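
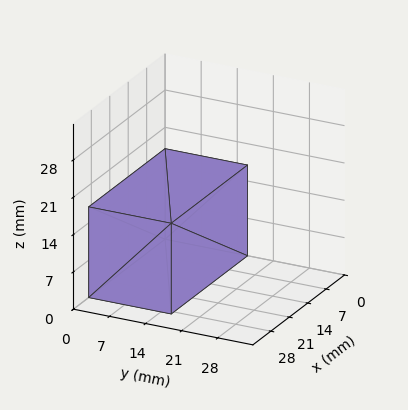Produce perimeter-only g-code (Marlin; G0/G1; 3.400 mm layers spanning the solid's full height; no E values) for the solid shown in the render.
Reading the render: the shape is a rectangular box, roughly 29 × 16 mm footprint and 17 mm tall (dimensions read to the nearest mm from the axis ticks). For the g-code, the solid's height is divided into equal slices at the stated Δz and each level perimeter traced with G1 moves after a G0 lift.

; perimeter-only toolpath
G21 ; units = mm
G90 ; absolute positioning
G28 ; home
; layer 1
G0 Z3.400
G0 X0.000 Y0.000
G1 X29.000 Y0.000
G1 X29.000 Y16.000
G1 X0.000 Y16.000
G1 X0.000 Y0.000
; layer 2
G0 Z6.800
G0 X0.000 Y0.000
G1 X29.000 Y0.000
G1 X29.000 Y16.000
G1 X0.000 Y16.000
G1 X0.000 Y0.000
; layer 3
G0 Z10.200
G0 X0.000 Y0.000
G1 X29.000 Y0.000
G1 X29.000 Y16.000
G1 X0.000 Y16.000
G1 X0.000 Y0.000
; layer 4
G0 Z13.600
G0 X0.000 Y0.000
G1 X29.000 Y0.000
G1 X29.000 Y16.000
G1 X0.000 Y16.000
G1 X0.000 Y0.000
; layer 5
G0 Z17.000
G0 X0.000 Y0.000
G1 X29.000 Y0.000
G1 X29.000 Y16.000
G1 X0.000 Y16.000
G1 X0.000 Y0.000
M2 ; end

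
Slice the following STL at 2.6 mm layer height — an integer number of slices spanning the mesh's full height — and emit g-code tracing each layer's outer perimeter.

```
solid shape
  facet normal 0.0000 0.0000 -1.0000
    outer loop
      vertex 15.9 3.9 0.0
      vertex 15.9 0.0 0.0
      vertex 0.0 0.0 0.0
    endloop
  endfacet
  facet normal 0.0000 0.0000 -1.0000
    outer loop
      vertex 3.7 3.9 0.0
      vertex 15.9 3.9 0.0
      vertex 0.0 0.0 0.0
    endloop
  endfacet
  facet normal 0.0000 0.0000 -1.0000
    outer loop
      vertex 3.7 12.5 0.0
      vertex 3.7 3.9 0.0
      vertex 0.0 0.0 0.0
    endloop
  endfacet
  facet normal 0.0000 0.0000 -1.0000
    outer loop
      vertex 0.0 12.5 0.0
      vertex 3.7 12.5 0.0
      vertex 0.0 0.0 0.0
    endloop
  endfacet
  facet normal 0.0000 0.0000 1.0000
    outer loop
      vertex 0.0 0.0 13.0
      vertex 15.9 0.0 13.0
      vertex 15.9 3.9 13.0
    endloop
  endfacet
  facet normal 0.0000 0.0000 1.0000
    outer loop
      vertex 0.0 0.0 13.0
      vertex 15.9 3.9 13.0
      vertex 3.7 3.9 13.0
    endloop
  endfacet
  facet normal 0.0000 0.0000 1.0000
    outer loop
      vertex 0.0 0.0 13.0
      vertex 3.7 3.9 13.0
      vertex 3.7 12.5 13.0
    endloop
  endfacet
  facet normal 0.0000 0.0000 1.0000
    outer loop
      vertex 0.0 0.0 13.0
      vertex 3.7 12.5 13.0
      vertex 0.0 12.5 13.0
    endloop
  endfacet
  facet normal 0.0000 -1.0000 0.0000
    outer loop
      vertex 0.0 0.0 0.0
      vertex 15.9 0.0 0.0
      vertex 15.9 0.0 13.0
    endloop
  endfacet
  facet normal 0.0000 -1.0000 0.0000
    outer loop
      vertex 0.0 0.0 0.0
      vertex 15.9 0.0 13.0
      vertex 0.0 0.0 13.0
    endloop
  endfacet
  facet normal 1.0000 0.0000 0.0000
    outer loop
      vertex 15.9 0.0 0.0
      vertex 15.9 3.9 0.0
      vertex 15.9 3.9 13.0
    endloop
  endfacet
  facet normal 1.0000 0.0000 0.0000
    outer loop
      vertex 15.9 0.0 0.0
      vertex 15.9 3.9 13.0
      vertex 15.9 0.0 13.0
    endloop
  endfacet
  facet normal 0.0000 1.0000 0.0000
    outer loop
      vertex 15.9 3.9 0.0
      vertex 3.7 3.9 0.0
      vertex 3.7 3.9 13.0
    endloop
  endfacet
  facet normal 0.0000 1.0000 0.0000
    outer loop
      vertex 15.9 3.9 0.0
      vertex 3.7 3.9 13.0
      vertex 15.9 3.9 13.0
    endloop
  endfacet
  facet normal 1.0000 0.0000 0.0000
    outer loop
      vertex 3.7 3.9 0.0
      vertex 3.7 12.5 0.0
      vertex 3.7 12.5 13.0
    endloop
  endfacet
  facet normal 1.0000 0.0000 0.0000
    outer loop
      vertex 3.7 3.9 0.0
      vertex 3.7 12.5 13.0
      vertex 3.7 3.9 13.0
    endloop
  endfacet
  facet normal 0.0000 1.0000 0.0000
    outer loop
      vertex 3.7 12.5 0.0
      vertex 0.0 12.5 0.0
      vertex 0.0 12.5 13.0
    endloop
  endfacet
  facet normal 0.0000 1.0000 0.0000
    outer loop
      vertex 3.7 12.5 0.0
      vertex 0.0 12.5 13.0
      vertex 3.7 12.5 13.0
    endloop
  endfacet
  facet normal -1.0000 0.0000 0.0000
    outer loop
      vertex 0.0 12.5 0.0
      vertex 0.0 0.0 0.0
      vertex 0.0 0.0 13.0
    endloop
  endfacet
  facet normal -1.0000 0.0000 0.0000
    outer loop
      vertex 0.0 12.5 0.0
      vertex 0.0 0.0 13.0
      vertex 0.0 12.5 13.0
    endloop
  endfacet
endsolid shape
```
; perimeter-only toolpath
G21 ; units = mm
G90 ; absolute positioning
G28 ; home
; layer 1
G0 Z2.6
G0 X0.0 Y0.0
G1 X15.9 Y0.0
G1 X15.9 Y3.9
G1 X3.7 Y3.9
G1 X3.7 Y12.5
G1 X0.0 Y12.5
G1 X0.0 Y0.0
; layer 2
G0 Z5.2
G0 X0.0 Y0.0
G1 X15.9 Y0.0
G1 X15.9 Y3.9
G1 X3.7 Y3.9
G1 X3.7 Y12.5
G1 X0.0 Y12.5
G1 X0.0 Y0.0
; layer 3
G0 Z7.8
G0 X0.0 Y0.0
G1 X15.9 Y0.0
G1 X15.9 Y3.9
G1 X3.7 Y3.9
G1 X3.7 Y12.5
G1 X0.0 Y12.5
G1 X0.0 Y0.0
; layer 4
G0 Z10.4
G0 X0.0 Y0.0
G1 X15.9 Y0.0
G1 X15.9 Y3.9
G1 X3.7 Y3.9
G1 X3.7 Y12.5
G1 X0.0 Y12.5
G1 X0.0 Y0.0
; layer 5
G0 Z13.0
G0 X0.0 Y0.0
G1 X15.9 Y0.0
G1 X15.9 Y3.9
G1 X3.7 Y3.9
G1 X3.7 Y12.5
G1 X0.0 Y12.5
G1 X0.0 Y0.0
M2 ; end

The solid is an L-shaped prism: outer 15.9 × 12.5 mm, arm thicknesses ≈ 3.9 mm (horizontal) and 3.7 mm (vertical), extruded 13 mm in z. Slicing at Δz = 2.6 mm — 5 equal slices spanning the solid's height, so layer i sits at z = i·h/5 — gives 5 non-empty perimeters. Each is a 6-segment closed polygon; G0 lifts to the layer z and rapids to the start vertex, then G1 traces the edges.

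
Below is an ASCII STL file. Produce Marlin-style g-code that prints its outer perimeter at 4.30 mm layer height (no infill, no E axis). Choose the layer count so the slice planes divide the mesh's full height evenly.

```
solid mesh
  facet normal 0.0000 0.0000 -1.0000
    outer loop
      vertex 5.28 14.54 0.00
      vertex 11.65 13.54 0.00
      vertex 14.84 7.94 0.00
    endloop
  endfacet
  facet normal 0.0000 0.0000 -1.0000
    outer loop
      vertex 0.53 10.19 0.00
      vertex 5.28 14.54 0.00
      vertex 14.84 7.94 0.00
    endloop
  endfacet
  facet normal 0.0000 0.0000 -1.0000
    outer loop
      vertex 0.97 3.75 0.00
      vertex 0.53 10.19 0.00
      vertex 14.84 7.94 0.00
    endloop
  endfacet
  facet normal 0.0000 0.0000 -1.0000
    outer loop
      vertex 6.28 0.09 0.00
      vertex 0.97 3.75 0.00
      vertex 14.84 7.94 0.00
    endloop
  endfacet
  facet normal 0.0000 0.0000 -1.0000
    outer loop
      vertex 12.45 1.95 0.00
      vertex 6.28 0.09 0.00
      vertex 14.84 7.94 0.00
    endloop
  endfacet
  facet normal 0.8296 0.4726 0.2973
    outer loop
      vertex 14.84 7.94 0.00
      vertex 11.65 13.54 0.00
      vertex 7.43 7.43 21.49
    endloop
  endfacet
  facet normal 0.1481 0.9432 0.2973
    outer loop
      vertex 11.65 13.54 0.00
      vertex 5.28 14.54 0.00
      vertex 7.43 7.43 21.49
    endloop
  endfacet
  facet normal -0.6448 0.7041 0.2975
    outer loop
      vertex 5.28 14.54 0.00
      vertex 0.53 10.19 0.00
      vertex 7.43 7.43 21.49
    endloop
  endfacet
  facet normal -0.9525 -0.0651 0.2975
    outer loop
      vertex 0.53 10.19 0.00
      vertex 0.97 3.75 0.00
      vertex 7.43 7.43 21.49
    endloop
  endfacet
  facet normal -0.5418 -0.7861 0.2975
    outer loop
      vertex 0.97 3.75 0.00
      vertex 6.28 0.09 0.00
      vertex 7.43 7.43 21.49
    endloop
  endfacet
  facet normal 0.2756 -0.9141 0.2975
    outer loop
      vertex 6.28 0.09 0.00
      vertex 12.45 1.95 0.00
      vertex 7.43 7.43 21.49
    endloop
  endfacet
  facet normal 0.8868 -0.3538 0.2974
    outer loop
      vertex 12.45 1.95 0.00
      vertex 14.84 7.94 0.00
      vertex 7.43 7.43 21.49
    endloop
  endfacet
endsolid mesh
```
; perimeter-only toolpath
G21 ; units = mm
G90 ; absolute positioning
G28 ; home
; layer 1
G0 Z4.30
G0 X13.36 Y7.84
G1 X10.81 Y12.32
G1 X5.71 Y13.12
G1 X1.91 Y9.64
G1 X2.26 Y4.49
G1 X6.51 Y1.56
G1 X11.45 Y3.05
G1 X13.36 Y7.84
; layer 2
G0 Z8.60
G0 X11.88 Y7.74
G1 X9.96 Y11.10
G1 X6.14 Y11.70
G1 X3.29 Y9.09
G1 X3.55 Y5.22
G1 X6.74 Y3.03
G1 X10.44 Y4.14
G1 X11.88 Y7.74
; layer 3
G0 Z12.89
G0 X10.39 Y7.63
G1 X9.12 Y9.87
G1 X6.57 Y10.27
G1 X4.67 Y8.53
G1 X4.85 Y5.96
G1 X6.97 Y4.49
G1 X9.44 Y5.24
G1 X10.39 Y7.63
; layer 4
G0 Z17.19
G0 X8.91 Y7.53
G1 X8.27 Y8.65
G1 X7.00 Y8.85
G1 X6.05 Y7.98
G1 X6.14 Y6.69
G1 X7.20 Y5.96
G1 X8.43 Y6.33
G1 X8.91 Y7.53
M2 ; end

The solid is a regular 7-sided pyramid, base circumscribed radius ≈ 7.43 mm, apex at z ≈ 21.5 mm. Slicing at Δz = 4.30 mm — 5 equal slices spanning the solid's height, so layer i sits at z = i·h/5 — gives 4 non-empty perimeters. Each is a 7-segment closed polygon; G0 lifts to the layer z and rapids to the start vertex, then G1 traces the edges. The cross-section shrinks linearly with z (the slice at the apex is degenerate and omitted).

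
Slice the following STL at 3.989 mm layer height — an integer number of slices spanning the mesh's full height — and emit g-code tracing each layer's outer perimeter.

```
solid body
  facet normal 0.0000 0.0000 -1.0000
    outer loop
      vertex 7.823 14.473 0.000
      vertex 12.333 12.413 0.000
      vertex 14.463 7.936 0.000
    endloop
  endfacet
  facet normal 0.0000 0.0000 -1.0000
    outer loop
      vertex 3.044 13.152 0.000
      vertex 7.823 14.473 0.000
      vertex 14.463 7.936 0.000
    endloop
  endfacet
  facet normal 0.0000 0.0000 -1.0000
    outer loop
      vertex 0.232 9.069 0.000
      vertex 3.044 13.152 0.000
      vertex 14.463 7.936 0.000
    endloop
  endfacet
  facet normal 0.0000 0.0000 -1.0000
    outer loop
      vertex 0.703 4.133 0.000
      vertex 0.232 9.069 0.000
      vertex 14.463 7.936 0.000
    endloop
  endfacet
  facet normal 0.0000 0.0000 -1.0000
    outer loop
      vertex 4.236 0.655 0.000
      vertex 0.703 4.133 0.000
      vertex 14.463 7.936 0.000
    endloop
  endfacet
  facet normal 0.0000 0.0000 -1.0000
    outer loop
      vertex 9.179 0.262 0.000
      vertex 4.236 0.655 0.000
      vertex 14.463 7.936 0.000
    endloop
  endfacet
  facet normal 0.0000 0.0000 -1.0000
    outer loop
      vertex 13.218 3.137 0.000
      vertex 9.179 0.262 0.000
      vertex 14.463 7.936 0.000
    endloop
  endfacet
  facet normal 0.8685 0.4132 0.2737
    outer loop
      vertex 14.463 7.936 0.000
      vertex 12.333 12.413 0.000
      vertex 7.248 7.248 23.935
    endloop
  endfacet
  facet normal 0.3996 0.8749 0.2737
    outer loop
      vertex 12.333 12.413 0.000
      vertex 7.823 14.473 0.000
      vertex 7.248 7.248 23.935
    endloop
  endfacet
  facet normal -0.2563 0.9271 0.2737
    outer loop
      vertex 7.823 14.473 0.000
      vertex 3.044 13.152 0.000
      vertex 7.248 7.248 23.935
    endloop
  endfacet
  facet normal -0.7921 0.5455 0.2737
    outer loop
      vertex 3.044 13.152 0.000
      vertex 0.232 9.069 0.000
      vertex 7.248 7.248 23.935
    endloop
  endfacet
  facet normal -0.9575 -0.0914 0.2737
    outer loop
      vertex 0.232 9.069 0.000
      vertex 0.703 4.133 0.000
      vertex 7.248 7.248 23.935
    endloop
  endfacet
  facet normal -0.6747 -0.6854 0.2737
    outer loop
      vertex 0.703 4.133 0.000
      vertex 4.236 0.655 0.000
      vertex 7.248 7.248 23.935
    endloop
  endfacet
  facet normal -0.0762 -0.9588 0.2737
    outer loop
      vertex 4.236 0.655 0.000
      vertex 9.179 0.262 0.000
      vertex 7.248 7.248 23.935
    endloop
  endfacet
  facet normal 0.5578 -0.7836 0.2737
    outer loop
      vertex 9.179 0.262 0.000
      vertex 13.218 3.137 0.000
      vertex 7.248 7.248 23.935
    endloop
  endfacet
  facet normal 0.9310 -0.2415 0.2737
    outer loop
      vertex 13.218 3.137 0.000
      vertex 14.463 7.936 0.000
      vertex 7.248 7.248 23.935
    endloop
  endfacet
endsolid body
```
; perimeter-only toolpath
G21 ; units = mm
G90 ; absolute positioning
G28 ; home
; layer 1
G0 Z3.989
G0 X13.261 Y7.821
G1 X11.486 Y11.552
G1 X7.727 Y13.269
G1 X3.745 Y12.168
G1 X1.401 Y8.766
G1 X1.794 Y4.652
G1 X4.738 Y1.754
G1 X8.857 Y1.426
G1 X12.223 Y3.822
G1 X13.261 Y7.821
; layer 2
G0 Z7.978
G0 X12.058 Y7.707
G1 X10.638 Y10.691
G1 X7.631 Y12.065
G1 X4.445 Y11.184
G1 X2.571 Y8.462
G1 X2.885 Y5.171
G1 X5.240 Y2.853
G1 X8.535 Y2.591
G1 X11.228 Y4.507
G1 X12.058 Y7.707
; layer 3
G0 Z11.967
G0 X10.855 Y7.592
G1 X9.790 Y9.831
G1 X7.536 Y10.861
G1 X5.146 Y10.200
G1 X3.740 Y8.159
G1 X3.976 Y5.691
G1 X5.742 Y3.952
G1 X8.213 Y3.755
G1 X10.233 Y5.192
G1 X10.855 Y7.592
; layer 4
G0 Z15.957
G0 X9.653 Y7.477
G1 X8.943 Y8.970
G1 X7.440 Y9.656
G1 X5.847 Y9.216
G1 X4.909 Y7.855
G1 X5.066 Y6.210
G1 X6.244 Y5.050
G1 X7.892 Y4.919
G1 X9.238 Y5.878
G1 X9.653 Y7.477
; layer 5
G0 Z19.946
G0 X8.450 Y7.363
G1 X8.095 Y8.109
G1 X7.344 Y8.452
G1 X6.547 Y8.232
G1 X6.079 Y7.551
G1 X6.157 Y6.729
G1 X6.746 Y6.149
G1 X7.570 Y6.084
G1 X8.243 Y6.563
G1 X8.450 Y7.363
M2 ; end

The solid is a regular 9-sided pyramid, base circumscribed radius ≈ 7.25 mm, apex at z ≈ 23.9 mm. Slicing at Δz = 3.989 mm — 6 equal slices spanning the solid's height, so layer i sits at z = i·h/6 — gives 5 non-empty perimeters. Each is a 9-segment closed polygon; G0 lifts to the layer z and rapids to the start vertex, then G1 traces the edges. The cross-section shrinks linearly with z (the slice at the apex is degenerate and omitted).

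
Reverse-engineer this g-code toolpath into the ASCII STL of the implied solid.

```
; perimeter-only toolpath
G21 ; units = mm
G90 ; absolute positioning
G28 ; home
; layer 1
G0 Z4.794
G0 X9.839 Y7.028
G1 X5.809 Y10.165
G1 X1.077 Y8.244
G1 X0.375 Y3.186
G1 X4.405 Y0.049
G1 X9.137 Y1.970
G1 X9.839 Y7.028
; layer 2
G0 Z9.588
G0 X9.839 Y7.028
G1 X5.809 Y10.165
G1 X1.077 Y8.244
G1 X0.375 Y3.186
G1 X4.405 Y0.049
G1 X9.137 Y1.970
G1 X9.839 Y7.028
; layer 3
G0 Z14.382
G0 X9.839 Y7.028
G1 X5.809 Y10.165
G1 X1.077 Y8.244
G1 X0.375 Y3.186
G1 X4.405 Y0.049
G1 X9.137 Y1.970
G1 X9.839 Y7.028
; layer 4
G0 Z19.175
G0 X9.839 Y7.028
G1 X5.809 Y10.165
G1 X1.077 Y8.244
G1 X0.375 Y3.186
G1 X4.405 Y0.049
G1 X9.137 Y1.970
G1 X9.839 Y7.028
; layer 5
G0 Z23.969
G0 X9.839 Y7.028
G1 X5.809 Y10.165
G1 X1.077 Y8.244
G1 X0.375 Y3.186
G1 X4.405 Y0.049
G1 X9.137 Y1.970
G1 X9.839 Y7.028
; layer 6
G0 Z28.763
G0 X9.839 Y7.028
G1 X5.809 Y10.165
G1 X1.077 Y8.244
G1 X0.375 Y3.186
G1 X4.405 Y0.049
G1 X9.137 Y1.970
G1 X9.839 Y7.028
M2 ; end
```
solid part
  facet normal 0.0000 0.0000 -1.0000
    outer loop
      vertex 1.077 8.244 0.000
      vertex 5.809 10.165 0.000
      vertex 9.839 7.028 0.000
    endloop
  endfacet
  facet normal 0.0000 0.0000 -1.0000
    outer loop
      vertex 0.375 3.186 0.000
      vertex 1.077 8.244 0.000
      vertex 9.839 7.028 0.000
    endloop
  endfacet
  facet normal 0.0000 0.0000 -1.0000
    outer loop
      vertex 4.405 0.049 0.000
      vertex 0.375 3.186 0.000
      vertex 9.839 7.028 0.000
    endloop
  endfacet
  facet normal 0.0000 0.0000 -1.0000
    outer loop
      vertex 9.137 1.970 0.000
      vertex 4.405 0.049 0.000
      vertex 9.839 7.028 0.000
    endloop
  endfacet
  facet normal 0.0000 0.0000 1.0000
    outer loop
      vertex 9.839 7.028 28.763
      vertex 5.809 10.165 28.763
      vertex 1.077 8.244 28.763
    endloop
  endfacet
  facet normal 0.0000 0.0000 1.0000
    outer loop
      vertex 9.839 7.028 28.763
      vertex 1.077 8.244 28.763
      vertex 0.375 3.186 28.763
    endloop
  endfacet
  facet normal 0.0000 0.0000 1.0000
    outer loop
      vertex 9.839 7.028 28.763
      vertex 0.375 3.186 28.763
      vertex 4.405 0.049 28.763
    endloop
  endfacet
  facet normal 0.0000 0.0000 1.0000
    outer loop
      vertex 9.839 7.028 28.763
      vertex 4.405 0.049 28.763
      vertex 9.137 1.970 28.763
    endloop
  endfacet
  facet normal 0.6143 0.7891 0.0000
    outer loop
      vertex 9.839 7.028 0.000
      vertex 5.809 10.165 0.000
      vertex 5.809 10.165 28.763
    endloop
  endfacet
  facet normal 0.6143 0.7891 0.0000
    outer loop
      vertex 9.839 7.028 0.000
      vertex 5.809 10.165 28.763
      vertex 9.839 7.028 28.763
    endloop
  endfacet
  facet normal -0.3761 0.9266 0.0000
    outer loop
      vertex 5.809 10.165 0.000
      vertex 1.077 8.244 0.000
      vertex 1.077 8.244 28.763
    endloop
  endfacet
  facet normal -0.3761 0.9266 0.0000
    outer loop
      vertex 5.809 10.165 0.000
      vertex 1.077 8.244 28.763
      vertex 5.809 10.165 28.763
    endloop
  endfacet
  facet normal -0.9905 0.1375 0.0000
    outer loop
      vertex 1.077 8.244 0.000
      vertex 0.375 3.186 0.000
      vertex 0.375 3.186 28.763
    endloop
  endfacet
  facet normal -0.9905 0.1375 0.0000
    outer loop
      vertex 1.077 8.244 0.000
      vertex 0.375 3.186 28.763
      vertex 1.077 8.244 28.763
    endloop
  endfacet
  facet normal -0.6143 -0.7891 0.0000
    outer loop
      vertex 0.375 3.186 0.000
      vertex 4.405 0.049 0.000
      vertex 4.405 0.049 28.763
    endloop
  endfacet
  facet normal -0.6143 -0.7891 0.0000
    outer loop
      vertex 0.375 3.186 0.000
      vertex 4.405 0.049 28.763
      vertex 0.375 3.186 28.763
    endloop
  endfacet
  facet normal 0.3761 -0.9266 0.0000
    outer loop
      vertex 4.405 0.049 0.000
      vertex 9.137 1.970 0.000
      vertex 9.137 1.970 28.763
    endloop
  endfacet
  facet normal 0.3761 -0.9266 0.0000
    outer loop
      vertex 4.405 0.049 0.000
      vertex 9.137 1.970 28.763
      vertex 4.405 0.049 28.763
    endloop
  endfacet
  facet normal 0.9905 -0.1375 0.0000
    outer loop
      vertex 9.137 1.970 0.000
      vertex 9.839 7.028 0.000
      vertex 9.839 7.028 28.763
    endloop
  endfacet
  facet normal 0.9905 -0.1375 0.0000
    outer loop
      vertex 9.137 1.970 0.000
      vertex 9.839 7.028 28.763
      vertex 9.137 1.970 28.763
    endloop
  endfacet
endsolid part

The G0 Z moves step by Δz≈4.794 mm. Every layer's G1 loop is the same polygon, so the solid is a straight extrusion of it from z=0 to z≈28.8. Closing with flat bottom and top caps and triangulating gives 20 facets — a regular 6-sided prism (a cylinder approximated with 6 flat sides), circumscribed radius ≈ 5.11 mm, height ≈ 28.8 mm.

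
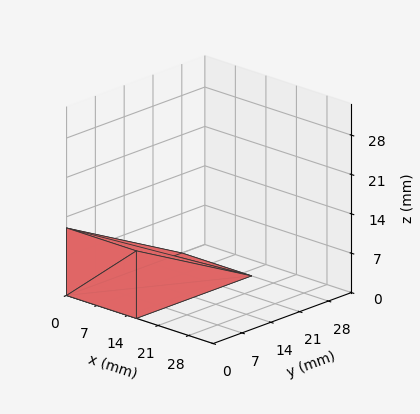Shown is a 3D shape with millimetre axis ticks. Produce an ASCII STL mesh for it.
Reading the render: the shape is a wedge (ramp): 16 × 28 mm base, rising to 12 mm along the y=0 edge and sloping linearly to z=0 at y=28 (dimensions read to the nearest mm from the axis ticks). For the STL, each face is triangulated and given an outward normal.

solid part
  facet normal 0.0000 0.0000 -1.0000
    outer loop
      vertex 16.0 28.0 0.0
      vertex 16.0 0.0 0.0
      vertex 0.0 0.0 0.0
    endloop
  endfacet
  facet normal 0.0000 0.0000 -1.0000
    outer loop
      vertex 0.0 28.0 0.0
      vertex 16.0 28.0 0.0
      vertex 0.0 0.0 0.0
    endloop
  endfacet
  facet normal 0.0000 -1.0000 0.0000
    outer loop
      vertex 0.0 0.0 0.0
      vertex 16.0 0.0 0.0
      vertex 16.0 0.0 12.0
    endloop
  endfacet
  facet normal 0.0000 -1.0000 0.0000
    outer loop
      vertex 0.0 0.0 0.0
      vertex 16.0 0.0 12.0
      vertex 0.0 0.0 12.0
    endloop
  endfacet
  facet normal 0.0000 0.3939 0.9191
    outer loop
      vertex 0.0 0.0 12.0
      vertex 16.0 0.0 12.0
      vertex 16.0 28.0 0.0
    endloop
  endfacet
  facet normal 0.0000 0.3939 0.9191
    outer loop
      vertex 0.0 0.0 12.0
      vertex 16.0 28.0 0.0
      vertex 0.0 28.0 0.0
    endloop
  endfacet
  facet normal -1.0000 0.0000 0.0000
    outer loop
      vertex 0.0 0.0 12.0
      vertex 0.0 28.0 0.0
      vertex 0.0 0.0 0.0
    endloop
  endfacet
  facet normal 1.0000 0.0000 0.0000
    outer loop
      vertex 16.0 0.0 0.0
      vertex 16.0 28.0 0.0
      vertex 16.0 0.0 12.0
    endloop
  endfacet
endsolid part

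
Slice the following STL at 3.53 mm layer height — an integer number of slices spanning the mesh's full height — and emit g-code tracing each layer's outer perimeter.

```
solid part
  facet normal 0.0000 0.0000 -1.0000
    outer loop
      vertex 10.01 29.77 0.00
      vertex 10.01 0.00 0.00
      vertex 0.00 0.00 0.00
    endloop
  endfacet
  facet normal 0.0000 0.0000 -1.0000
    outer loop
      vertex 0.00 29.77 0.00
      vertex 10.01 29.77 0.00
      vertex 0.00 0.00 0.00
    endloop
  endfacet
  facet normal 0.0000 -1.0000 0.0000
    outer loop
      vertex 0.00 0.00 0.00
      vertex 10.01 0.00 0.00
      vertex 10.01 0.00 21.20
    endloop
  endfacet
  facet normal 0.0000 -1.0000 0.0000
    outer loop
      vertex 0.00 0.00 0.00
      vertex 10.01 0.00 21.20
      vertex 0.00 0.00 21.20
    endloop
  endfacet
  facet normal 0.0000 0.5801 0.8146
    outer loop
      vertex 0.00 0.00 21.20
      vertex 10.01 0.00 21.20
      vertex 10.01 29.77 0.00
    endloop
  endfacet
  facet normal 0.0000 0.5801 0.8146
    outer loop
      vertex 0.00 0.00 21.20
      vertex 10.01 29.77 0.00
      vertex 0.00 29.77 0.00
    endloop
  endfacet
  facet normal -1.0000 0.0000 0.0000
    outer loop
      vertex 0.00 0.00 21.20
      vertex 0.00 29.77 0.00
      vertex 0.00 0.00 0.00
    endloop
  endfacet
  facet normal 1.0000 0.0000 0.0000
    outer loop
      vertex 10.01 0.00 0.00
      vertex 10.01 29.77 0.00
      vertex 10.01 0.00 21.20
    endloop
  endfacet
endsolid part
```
; perimeter-only toolpath
G21 ; units = mm
G90 ; absolute positioning
G28 ; home
; layer 1
G0 Z3.53
G0 X0.00 Y0.00
G1 X10.01 Y0.00
G1 X10.01 Y24.81
G1 X0.00 Y24.81
G1 X0.00 Y0.00
; layer 2
G0 Z7.07
G0 X0.00 Y0.00
G1 X10.01 Y0.00
G1 X10.01 Y19.85
G1 X0.00 Y19.85
G1 X0.00 Y0.00
; layer 3
G0 Z10.60
G0 X0.00 Y0.00
G1 X10.01 Y0.00
G1 X10.01 Y14.88
G1 X0.00 Y14.88
G1 X0.00 Y0.00
; layer 4
G0 Z14.13
G0 X0.00 Y0.00
G1 X10.01 Y0.00
G1 X10.01 Y9.92
G1 X0.00 Y9.92
G1 X0.00 Y0.00
; layer 5
G0 Z17.67
G0 X0.00 Y0.00
G1 X10.01 Y0.00
G1 X10.01 Y4.96
G1 X0.00 Y4.96
G1 X0.00 Y0.00
M2 ; end

The solid is a wedge (ramp): 10 × 29.8 mm base, rising to 21.2 mm along the y=0 edge and sloping linearly to z=0 at y=29.8. Slicing at Δz = 3.53 mm — 6 equal slices spanning the solid's height, so layer i sits at z = i·h/6 — gives 5 non-empty perimeters. Each is a 4-segment closed polygon; G0 lifts to the layer z and rapids to the start vertex, then G1 traces the edges. The cross-section shrinks linearly with z (the slice at the apex is degenerate and omitted).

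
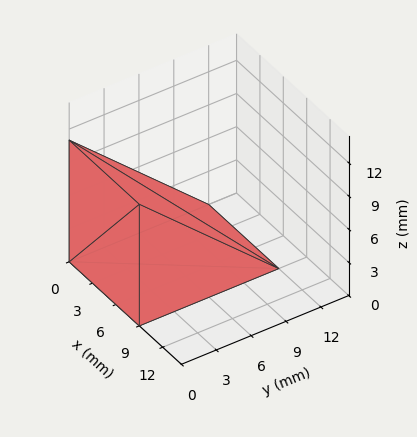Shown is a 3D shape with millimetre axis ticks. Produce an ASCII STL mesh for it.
Reading the render: the shape is a wedge (ramp): 9 × 12 mm base, rising to 11 mm along the y=0 edge and sloping linearly to z=0 at y=12 (dimensions read to the nearest mm from the axis ticks). For the STL, each face is triangulated and given an outward normal.

solid part
  facet normal 0.0000 0.0000 -1.0000
    outer loop
      vertex 9.000 12.000 0.000
      vertex 9.000 0.000 0.000
      vertex 0.000 0.000 0.000
    endloop
  endfacet
  facet normal 0.0000 0.0000 -1.0000
    outer loop
      vertex 0.000 12.000 0.000
      vertex 9.000 12.000 0.000
      vertex 0.000 0.000 0.000
    endloop
  endfacet
  facet normal 0.0000 -1.0000 0.0000
    outer loop
      vertex 0.000 0.000 0.000
      vertex 9.000 0.000 0.000
      vertex 9.000 0.000 11.000
    endloop
  endfacet
  facet normal 0.0000 -1.0000 0.0000
    outer loop
      vertex 0.000 0.000 0.000
      vertex 9.000 0.000 11.000
      vertex 0.000 0.000 11.000
    endloop
  endfacet
  facet normal 0.0000 0.6757 0.7372
    outer loop
      vertex 0.000 0.000 11.000
      vertex 9.000 0.000 11.000
      vertex 9.000 12.000 0.000
    endloop
  endfacet
  facet normal 0.0000 0.6757 0.7372
    outer loop
      vertex 0.000 0.000 11.000
      vertex 9.000 12.000 0.000
      vertex 0.000 12.000 0.000
    endloop
  endfacet
  facet normal -1.0000 0.0000 0.0000
    outer loop
      vertex 0.000 0.000 11.000
      vertex 0.000 12.000 0.000
      vertex 0.000 0.000 0.000
    endloop
  endfacet
  facet normal 1.0000 0.0000 0.0000
    outer loop
      vertex 9.000 0.000 0.000
      vertex 9.000 12.000 0.000
      vertex 9.000 0.000 11.000
    endloop
  endfacet
endsolid part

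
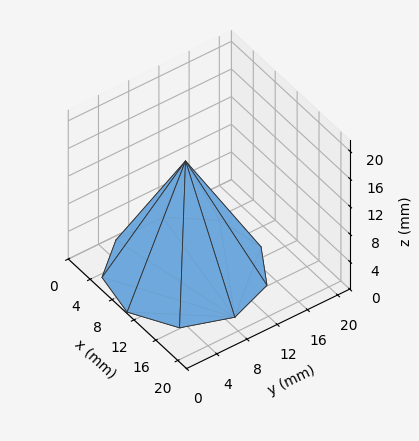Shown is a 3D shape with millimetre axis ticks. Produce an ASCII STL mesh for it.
Reading the render: the shape is a regular 9-sided pyramid, base circumscribed radius ≈ 9 mm, apex at z ≈ 16 mm (dimensions read to the nearest mm from the axis ticks). For the STL, each face is triangulated and given an outward normal.

solid part
  facet normal 0.0000 0.0000 -1.0000
    outer loop
      vertex 10.563 17.863 0.000
      vertex 15.894 14.785 0.000
      vertex 18.000 9.000 0.000
    endloop
  endfacet
  facet normal 0.0000 0.0000 -1.0000
    outer loop
      vertex 4.500 16.794 0.000
      vertex 10.563 17.863 0.000
      vertex 18.000 9.000 0.000
    endloop
  endfacet
  facet normal 0.0000 0.0000 -1.0000
    outer loop
      vertex 0.543 12.078 0.000
      vertex 4.500 16.794 0.000
      vertex 18.000 9.000 0.000
    endloop
  endfacet
  facet normal 0.0000 0.0000 -1.0000
    outer loop
      vertex 0.543 5.922 0.000
      vertex 0.543 12.078 0.000
      vertex 18.000 9.000 0.000
    endloop
  endfacet
  facet normal 0.0000 0.0000 -1.0000
    outer loop
      vertex 4.500 1.206 0.000
      vertex 0.543 5.922 0.000
      vertex 18.000 9.000 0.000
    endloop
  endfacet
  facet normal 0.0000 0.0000 -1.0000
    outer loop
      vertex 10.563 0.137 0.000
      vertex 4.500 1.206 0.000
      vertex 18.000 9.000 0.000
    endloop
  endfacet
  facet normal 0.0000 0.0000 -1.0000
    outer loop
      vertex 15.894 3.215 0.000
      vertex 10.563 0.137 0.000
      vertex 18.000 9.000 0.000
    endloop
  endfacet
  facet normal 0.8308 0.3024 0.4673
    outer loop
      vertex 18.000 9.000 0.000
      vertex 15.894 14.785 0.000
      vertex 9.000 9.000 16.000
    endloop
  endfacet
  facet normal 0.4421 0.7656 0.4673
    outer loop
      vertex 15.894 14.785 0.000
      vertex 10.563 17.863 0.000
      vertex 9.000 9.000 16.000
    endloop
  endfacet
  facet normal -0.1535 0.8707 0.4673
    outer loop
      vertex 10.563 17.863 0.000
      vertex 4.500 16.794 0.000
      vertex 9.000 9.000 16.000
    endloop
  endfacet
  facet normal -0.6773 0.5683 0.4673
    outer loop
      vertex 4.500 16.794 0.000
      vertex 0.543 12.078 0.000
      vertex 9.000 9.000 16.000
    endloop
  endfacet
  facet normal -0.8841 0.0000 0.4673
    outer loop
      vertex 0.543 12.078 0.000
      vertex 0.543 5.922 0.000
      vertex 9.000 9.000 16.000
    endloop
  endfacet
  facet normal -0.6773 -0.5683 0.4673
    outer loop
      vertex 0.543 5.922 0.000
      vertex 4.500 1.206 0.000
      vertex 9.000 9.000 16.000
    endloop
  endfacet
  facet normal -0.1535 -0.8707 0.4673
    outer loop
      vertex 4.500 1.206 0.000
      vertex 10.563 0.137 0.000
      vertex 9.000 9.000 16.000
    endloop
  endfacet
  facet normal 0.4421 -0.7656 0.4673
    outer loop
      vertex 10.563 0.137 0.000
      vertex 15.894 3.215 0.000
      vertex 9.000 9.000 16.000
    endloop
  endfacet
  facet normal 0.8308 -0.3024 0.4673
    outer loop
      vertex 15.894 3.215 0.000
      vertex 18.000 9.000 0.000
      vertex 9.000 9.000 16.000
    endloop
  endfacet
endsolid part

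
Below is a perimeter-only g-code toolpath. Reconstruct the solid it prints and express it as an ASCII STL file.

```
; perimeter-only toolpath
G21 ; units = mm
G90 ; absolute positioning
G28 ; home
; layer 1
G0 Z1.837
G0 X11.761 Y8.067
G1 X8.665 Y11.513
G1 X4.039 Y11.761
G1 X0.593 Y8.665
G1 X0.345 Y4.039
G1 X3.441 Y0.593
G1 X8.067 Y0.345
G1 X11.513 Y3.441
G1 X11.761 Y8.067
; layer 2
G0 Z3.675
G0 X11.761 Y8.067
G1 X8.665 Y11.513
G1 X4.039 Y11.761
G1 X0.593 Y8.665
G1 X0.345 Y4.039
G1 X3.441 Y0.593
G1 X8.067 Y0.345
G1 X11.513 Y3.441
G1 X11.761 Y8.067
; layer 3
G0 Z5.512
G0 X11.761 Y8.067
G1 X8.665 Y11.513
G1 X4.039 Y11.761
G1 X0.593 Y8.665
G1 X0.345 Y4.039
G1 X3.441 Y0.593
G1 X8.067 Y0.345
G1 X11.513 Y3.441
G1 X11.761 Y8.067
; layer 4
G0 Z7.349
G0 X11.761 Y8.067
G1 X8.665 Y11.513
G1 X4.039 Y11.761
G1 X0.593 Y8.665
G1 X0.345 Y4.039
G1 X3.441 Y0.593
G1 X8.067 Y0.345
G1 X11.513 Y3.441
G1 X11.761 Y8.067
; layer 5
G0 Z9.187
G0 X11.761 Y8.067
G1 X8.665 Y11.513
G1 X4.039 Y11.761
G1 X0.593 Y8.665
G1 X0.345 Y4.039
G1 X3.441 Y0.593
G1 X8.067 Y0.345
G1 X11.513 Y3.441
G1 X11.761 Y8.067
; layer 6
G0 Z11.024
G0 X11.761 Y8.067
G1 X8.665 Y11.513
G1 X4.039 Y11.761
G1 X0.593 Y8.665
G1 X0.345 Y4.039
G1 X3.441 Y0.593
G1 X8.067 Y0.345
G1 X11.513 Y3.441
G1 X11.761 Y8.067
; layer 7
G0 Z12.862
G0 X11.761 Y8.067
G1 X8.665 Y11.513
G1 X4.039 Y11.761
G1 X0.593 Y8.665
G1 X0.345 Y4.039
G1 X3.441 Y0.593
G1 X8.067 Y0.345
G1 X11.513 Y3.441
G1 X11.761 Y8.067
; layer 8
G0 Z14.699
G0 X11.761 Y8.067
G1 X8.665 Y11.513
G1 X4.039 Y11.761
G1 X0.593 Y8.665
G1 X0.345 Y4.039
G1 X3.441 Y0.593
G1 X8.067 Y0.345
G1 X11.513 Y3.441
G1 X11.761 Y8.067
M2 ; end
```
solid part
  facet normal 0.0000 0.0000 -1.0000
    outer loop
      vertex 4.039 11.761 0.000
      vertex 8.665 11.513 0.000
      vertex 11.761 8.067 0.000
    endloop
  endfacet
  facet normal 0.0000 0.0000 -1.0000
    outer loop
      vertex 0.593 8.665 0.000
      vertex 4.039 11.761 0.000
      vertex 11.761 8.067 0.000
    endloop
  endfacet
  facet normal 0.0000 0.0000 -1.0000
    outer loop
      vertex 0.345 4.039 0.000
      vertex 0.593 8.665 0.000
      vertex 11.761 8.067 0.000
    endloop
  endfacet
  facet normal 0.0000 0.0000 -1.0000
    outer loop
      vertex 3.441 0.593 0.000
      vertex 0.345 4.039 0.000
      vertex 11.761 8.067 0.000
    endloop
  endfacet
  facet normal 0.0000 0.0000 -1.0000
    outer loop
      vertex 8.067 0.345 0.000
      vertex 3.441 0.593 0.000
      vertex 11.761 8.067 0.000
    endloop
  endfacet
  facet normal 0.0000 0.0000 -1.0000
    outer loop
      vertex 11.513 3.441 0.000
      vertex 8.067 0.345 0.000
      vertex 11.761 8.067 0.000
    endloop
  endfacet
  facet normal 0.0000 0.0000 1.0000
    outer loop
      vertex 11.761 8.067 14.699
      vertex 8.665 11.513 14.699
      vertex 4.039 11.761 14.699
    endloop
  endfacet
  facet normal 0.0000 0.0000 1.0000
    outer loop
      vertex 11.761 8.067 14.699
      vertex 4.039 11.761 14.699
      vertex 0.593 8.665 14.699
    endloop
  endfacet
  facet normal 0.0000 0.0000 1.0000
    outer loop
      vertex 11.761 8.067 14.699
      vertex 0.593 8.665 14.699
      vertex 0.345 4.039 14.699
    endloop
  endfacet
  facet normal 0.0000 0.0000 1.0000
    outer loop
      vertex 11.761 8.067 14.699
      vertex 0.345 4.039 14.699
      vertex 3.441 0.593 14.699
    endloop
  endfacet
  facet normal 0.0000 0.0000 1.0000
    outer loop
      vertex 11.761 8.067 14.699
      vertex 3.441 0.593 14.699
      vertex 8.067 0.345 14.699
    endloop
  endfacet
  facet normal 0.0000 0.0000 1.0000
    outer loop
      vertex 11.761 8.067 14.699
      vertex 8.067 0.345 14.699
      vertex 11.513 3.441 14.699
    endloop
  endfacet
  facet normal 0.7439 0.6683 0.0000
    outer loop
      vertex 11.761 8.067 0.000
      vertex 8.665 11.513 0.000
      vertex 8.665 11.513 14.699
    endloop
  endfacet
  facet normal 0.7439 0.6683 0.0000
    outer loop
      vertex 11.761 8.067 0.000
      vertex 8.665 11.513 14.699
      vertex 11.761 8.067 14.699
    endloop
  endfacet
  facet normal 0.0535 0.9986 0.0000
    outer loop
      vertex 8.665 11.513 0.000
      vertex 4.039 11.761 0.000
      vertex 4.039 11.761 14.699
    endloop
  endfacet
  facet normal 0.0535 0.9986 0.0000
    outer loop
      vertex 8.665 11.513 0.000
      vertex 4.039 11.761 14.699
      vertex 8.665 11.513 14.699
    endloop
  endfacet
  facet normal -0.6683 0.7439 0.0000
    outer loop
      vertex 4.039 11.761 0.000
      vertex 0.593 8.665 0.000
      vertex 0.593 8.665 14.699
    endloop
  endfacet
  facet normal -0.6683 0.7439 0.0000
    outer loop
      vertex 4.039 11.761 0.000
      vertex 0.593 8.665 14.699
      vertex 4.039 11.761 14.699
    endloop
  endfacet
  facet normal -0.9986 0.0535 0.0000
    outer loop
      vertex 0.593 8.665 0.000
      vertex 0.345 4.039 0.000
      vertex 0.345 4.039 14.699
    endloop
  endfacet
  facet normal -0.9986 0.0535 0.0000
    outer loop
      vertex 0.593 8.665 0.000
      vertex 0.345 4.039 14.699
      vertex 0.593 8.665 14.699
    endloop
  endfacet
  facet normal -0.7439 -0.6683 0.0000
    outer loop
      vertex 0.345 4.039 0.000
      vertex 3.441 0.593 0.000
      vertex 3.441 0.593 14.699
    endloop
  endfacet
  facet normal -0.7439 -0.6683 0.0000
    outer loop
      vertex 0.345 4.039 0.000
      vertex 3.441 0.593 14.699
      vertex 0.345 4.039 14.699
    endloop
  endfacet
  facet normal -0.0535 -0.9986 0.0000
    outer loop
      vertex 3.441 0.593 0.000
      vertex 8.067 0.345 0.000
      vertex 8.067 0.345 14.699
    endloop
  endfacet
  facet normal -0.0535 -0.9986 0.0000
    outer loop
      vertex 3.441 0.593 0.000
      vertex 8.067 0.345 14.699
      vertex 3.441 0.593 14.699
    endloop
  endfacet
  facet normal 0.6683 -0.7439 0.0000
    outer loop
      vertex 8.067 0.345 0.000
      vertex 11.513 3.441 0.000
      vertex 11.513 3.441 14.699
    endloop
  endfacet
  facet normal 0.6683 -0.7439 0.0000
    outer loop
      vertex 8.067 0.345 0.000
      vertex 11.513 3.441 14.699
      vertex 8.067 0.345 14.699
    endloop
  endfacet
  facet normal 0.9986 -0.0535 0.0000
    outer loop
      vertex 11.513 3.441 0.000
      vertex 11.761 8.067 0.000
      vertex 11.761 8.067 14.699
    endloop
  endfacet
  facet normal 0.9986 -0.0535 0.0000
    outer loop
      vertex 11.513 3.441 0.000
      vertex 11.761 8.067 14.699
      vertex 11.513 3.441 14.699
    endloop
  endfacet
endsolid part

The G0 Z moves step by Δz≈1.837 mm. Every layer's G1 loop is the same polygon, so the solid is a straight extrusion of it from z=0 to z≈14.7. Closing with flat bottom and top caps and triangulating gives 28 facets — a regular 8-sided prism (a cylinder approximated with 8 flat sides), circumscribed radius ≈ 6.05 mm, height ≈ 14.7 mm.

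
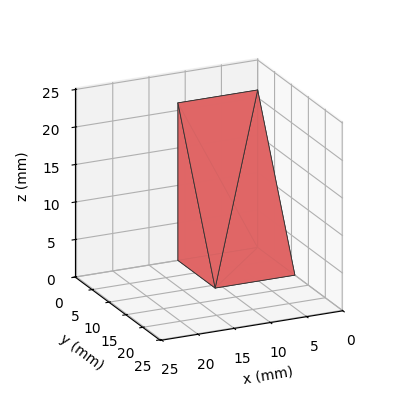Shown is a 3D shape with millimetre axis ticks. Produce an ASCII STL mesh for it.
Reading the render: the shape is a wedge (ramp): 11 × 11 mm base, rising to 21 mm along the y=0 edge and sloping linearly to z=0 at y=11 (dimensions read to the nearest mm from the axis ticks). For the STL, each face is triangulated and given an outward normal.

solid part
  facet normal 0.0000 0.0000 -1.0000
    outer loop
      vertex 11.000 11.000 0.000
      vertex 11.000 0.000 0.000
      vertex 0.000 0.000 0.000
    endloop
  endfacet
  facet normal 0.0000 0.0000 -1.0000
    outer loop
      vertex 0.000 11.000 0.000
      vertex 11.000 11.000 0.000
      vertex 0.000 0.000 0.000
    endloop
  endfacet
  facet normal 0.0000 -1.0000 0.0000
    outer loop
      vertex 0.000 0.000 0.000
      vertex 11.000 0.000 0.000
      vertex 11.000 0.000 21.000
    endloop
  endfacet
  facet normal 0.0000 -1.0000 0.0000
    outer loop
      vertex 0.000 0.000 0.000
      vertex 11.000 0.000 21.000
      vertex 0.000 0.000 21.000
    endloop
  endfacet
  facet normal 0.0000 0.8858 0.4640
    outer loop
      vertex 0.000 0.000 21.000
      vertex 11.000 0.000 21.000
      vertex 11.000 11.000 0.000
    endloop
  endfacet
  facet normal 0.0000 0.8858 0.4640
    outer loop
      vertex 0.000 0.000 21.000
      vertex 11.000 11.000 0.000
      vertex 0.000 11.000 0.000
    endloop
  endfacet
  facet normal -1.0000 0.0000 0.0000
    outer loop
      vertex 0.000 0.000 21.000
      vertex 0.000 11.000 0.000
      vertex 0.000 0.000 0.000
    endloop
  endfacet
  facet normal 1.0000 0.0000 0.0000
    outer loop
      vertex 11.000 0.000 0.000
      vertex 11.000 11.000 0.000
      vertex 11.000 0.000 21.000
    endloop
  endfacet
endsolid part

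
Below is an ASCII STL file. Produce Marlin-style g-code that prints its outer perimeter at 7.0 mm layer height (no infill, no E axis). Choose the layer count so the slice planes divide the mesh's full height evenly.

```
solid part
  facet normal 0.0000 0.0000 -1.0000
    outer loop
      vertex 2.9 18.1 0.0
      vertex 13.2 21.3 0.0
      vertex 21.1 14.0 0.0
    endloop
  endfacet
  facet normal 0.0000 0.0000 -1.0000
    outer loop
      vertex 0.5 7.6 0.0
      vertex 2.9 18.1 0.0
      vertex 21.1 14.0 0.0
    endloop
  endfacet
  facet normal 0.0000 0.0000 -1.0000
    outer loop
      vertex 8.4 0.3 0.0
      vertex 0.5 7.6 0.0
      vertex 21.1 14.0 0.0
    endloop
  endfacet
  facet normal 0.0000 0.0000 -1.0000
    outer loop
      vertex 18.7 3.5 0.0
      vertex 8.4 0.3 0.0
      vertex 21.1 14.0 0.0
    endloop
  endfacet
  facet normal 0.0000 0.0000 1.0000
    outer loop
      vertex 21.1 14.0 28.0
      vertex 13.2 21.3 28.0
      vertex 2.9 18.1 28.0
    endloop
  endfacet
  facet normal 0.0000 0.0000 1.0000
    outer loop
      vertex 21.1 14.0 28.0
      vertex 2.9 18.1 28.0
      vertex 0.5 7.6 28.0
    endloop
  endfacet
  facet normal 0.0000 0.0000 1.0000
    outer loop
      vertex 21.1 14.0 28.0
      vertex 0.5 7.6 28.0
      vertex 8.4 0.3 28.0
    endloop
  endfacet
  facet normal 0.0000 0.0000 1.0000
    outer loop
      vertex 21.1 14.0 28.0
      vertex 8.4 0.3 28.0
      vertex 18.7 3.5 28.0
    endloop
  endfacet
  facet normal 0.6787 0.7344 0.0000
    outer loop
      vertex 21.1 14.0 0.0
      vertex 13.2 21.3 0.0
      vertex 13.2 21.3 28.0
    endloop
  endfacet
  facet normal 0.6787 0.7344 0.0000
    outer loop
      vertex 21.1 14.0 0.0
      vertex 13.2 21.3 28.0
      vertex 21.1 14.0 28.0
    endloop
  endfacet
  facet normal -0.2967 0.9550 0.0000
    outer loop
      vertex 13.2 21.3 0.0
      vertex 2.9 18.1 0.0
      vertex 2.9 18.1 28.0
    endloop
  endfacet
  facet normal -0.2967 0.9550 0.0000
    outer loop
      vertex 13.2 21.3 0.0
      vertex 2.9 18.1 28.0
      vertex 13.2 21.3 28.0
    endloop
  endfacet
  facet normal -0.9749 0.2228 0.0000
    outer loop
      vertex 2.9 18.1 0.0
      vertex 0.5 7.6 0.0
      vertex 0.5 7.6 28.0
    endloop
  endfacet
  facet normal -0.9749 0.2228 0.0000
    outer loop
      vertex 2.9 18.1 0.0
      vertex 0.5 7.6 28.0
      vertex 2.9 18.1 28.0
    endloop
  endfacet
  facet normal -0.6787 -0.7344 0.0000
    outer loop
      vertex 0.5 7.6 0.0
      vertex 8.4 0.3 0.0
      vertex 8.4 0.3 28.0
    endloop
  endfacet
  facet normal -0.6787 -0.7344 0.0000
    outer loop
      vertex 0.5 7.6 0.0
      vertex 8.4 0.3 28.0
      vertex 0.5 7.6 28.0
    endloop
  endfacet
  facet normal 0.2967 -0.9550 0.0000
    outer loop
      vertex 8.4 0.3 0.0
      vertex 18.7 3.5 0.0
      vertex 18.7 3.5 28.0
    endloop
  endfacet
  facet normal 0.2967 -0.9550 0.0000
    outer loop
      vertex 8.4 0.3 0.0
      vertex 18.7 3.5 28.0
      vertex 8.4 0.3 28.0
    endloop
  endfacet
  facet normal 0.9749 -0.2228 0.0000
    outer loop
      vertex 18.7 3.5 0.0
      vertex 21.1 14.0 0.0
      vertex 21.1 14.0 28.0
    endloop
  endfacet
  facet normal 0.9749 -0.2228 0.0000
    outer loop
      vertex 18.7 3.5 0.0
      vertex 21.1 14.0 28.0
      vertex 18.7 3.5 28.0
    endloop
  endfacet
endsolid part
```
; perimeter-only toolpath
G21 ; units = mm
G90 ; absolute positioning
G28 ; home
; layer 1
G0 Z7.0
G0 X21.1 Y14.0
G1 X13.2 Y21.3
G1 X2.9 Y18.1
G1 X0.5 Y7.6
G1 X8.4 Y0.3
G1 X18.7 Y3.5
G1 X21.1 Y14.0
; layer 2
G0 Z14.0
G0 X21.1 Y14.0
G1 X13.2 Y21.3
G1 X2.9 Y18.1
G1 X0.5 Y7.6
G1 X8.4 Y0.3
G1 X18.7 Y3.5
G1 X21.1 Y14.0
; layer 3
G0 Z21.0
G0 X21.1 Y14.0
G1 X13.2 Y21.3
G1 X2.9 Y18.1
G1 X0.5 Y7.6
G1 X8.4 Y0.3
G1 X18.7 Y3.5
G1 X21.1 Y14.0
; layer 4
G0 Z28.0
G0 X21.1 Y14.0
G1 X13.2 Y21.3
G1 X2.9 Y18.1
G1 X0.5 Y7.6
G1 X8.4 Y0.3
G1 X18.7 Y3.5
G1 X21.1 Y14.0
M2 ; end

The solid is a regular 6-sided prism (a cylinder approximated with 6 flat sides), circumscribed radius ≈ 10.8 mm, height ≈ 28 mm. Slicing at Δz = 7.0 mm — 4 equal slices spanning the solid's height, so layer i sits at z = i·h/4 — gives 4 non-empty perimeters. Each is a 6-segment closed polygon; G0 lifts to the layer z and rapids to the start vertex, then G1 traces the edges.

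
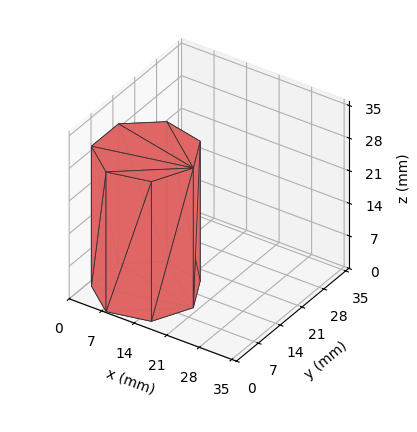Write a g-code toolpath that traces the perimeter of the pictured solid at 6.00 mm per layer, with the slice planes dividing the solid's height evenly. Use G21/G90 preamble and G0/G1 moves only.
Reading the render: the shape is a regular 7-sided prism (a cylinder approximated with 7 flat sides), circumscribed radius ≈ 10 mm, height ≈ 30 mm (dimensions read to the nearest mm from the axis ticks). For the g-code, the solid's height is divided into equal slices at the stated Δz and each level perimeter traced with G1 moves after a G0 lift.

; perimeter-only toolpath
G21 ; units = mm
G90 ; absolute positioning
G28 ; home
; layer 1
G0 Z6.00
G0 X20.00 Y10.00
G1 X16.23 Y17.82
G1 X7.77 Y19.75
G1 X0.99 Y14.34
G1 X0.99 Y5.66
G1 X7.77 Y0.25
G1 X16.23 Y2.18
G1 X20.00 Y10.00
; layer 2
G0 Z12.00
G0 X20.00 Y10.00
G1 X16.23 Y17.82
G1 X7.77 Y19.75
G1 X0.99 Y14.34
G1 X0.99 Y5.66
G1 X7.77 Y0.25
G1 X16.23 Y2.18
G1 X20.00 Y10.00
; layer 3
G0 Z18.00
G0 X20.00 Y10.00
G1 X16.23 Y17.82
G1 X7.77 Y19.75
G1 X0.99 Y14.34
G1 X0.99 Y5.66
G1 X7.77 Y0.25
G1 X16.23 Y2.18
G1 X20.00 Y10.00
; layer 4
G0 Z24.00
G0 X20.00 Y10.00
G1 X16.23 Y17.82
G1 X7.77 Y19.75
G1 X0.99 Y14.34
G1 X0.99 Y5.66
G1 X7.77 Y0.25
G1 X16.23 Y2.18
G1 X20.00 Y10.00
; layer 5
G0 Z30.00
G0 X20.00 Y10.00
G1 X16.23 Y17.82
G1 X7.77 Y19.75
G1 X0.99 Y14.34
G1 X0.99 Y5.66
G1 X7.77 Y0.25
G1 X16.23 Y2.18
G1 X20.00 Y10.00
M2 ; end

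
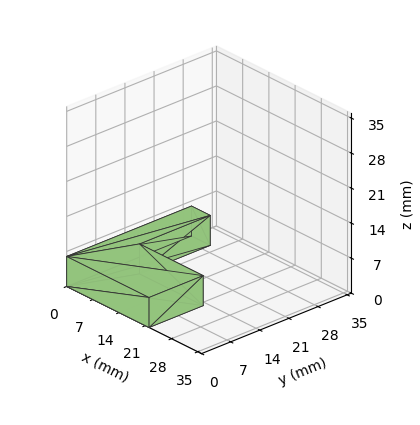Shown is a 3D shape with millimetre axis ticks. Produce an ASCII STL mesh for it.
Reading the render: the shape is an L-shaped prism: outer 22 × 30 mm, arm thicknesses ≈ 13 mm (horizontal) and 5 mm (vertical), extruded 6 mm in z (dimensions read to the nearest mm from the axis ticks). For the STL, each face is triangulated and given an outward normal.

solid part
  facet normal 0.0000 0.0000 -1.0000
    outer loop
      vertex 22.000 13.000 0.000
      vertex 22.000 0.000 0.000
      vertex 0.000 0.000 0.000
    endloop
  endfacet
  facet normal 0.0000 0.0000 -1.0000
    outer loop
      vertex 5.000 13.000 0.000
      vertex 22.000 13.000 0.000
      vertex 0.000 0.000 0.000
    endloop
  endfacet
  facet normal 0.0000 0.0000 -1.0000
    outer loop
      vertex 5.000 30.000 0.000
      vertex 5.000 13.000 0.000
      vertex 0.000 0.000 0.000
    endloop
  endfacet
  facet normal 0.0000 0.0000 -1.0000
    outer loop
      vertex 0.000 30.000 0.000
      vertex 5.000 30.000 0.000
      vertex 0.000 0.000 0.000
    endloop
  endfacet
  facet normal 0.0000 0.0000 1.0000
    outer loop
      vertex 0.000 0.000 6.000
      vertex 22.000 0.000 6.000
      vertex 22.000 13.000 6.000
    endloop
  endfacet
  facet normal 0.0000 0.0000 1.0000
    outer loop
      vertex 0.000 0.000 6.000
      vertex 22.000 13.000 6.000
      vertex 5.000 13.000 6.000
    endloop
  endfacet
  facet normal 0.0000 0.0000 1.0000
    outer loop
      vertex 0.000 0.000 6.000
      vertex 5.000 13.000 6.000
      vertex 5.000 30.000 6.000
    endloop
  endfacet
  facet normal 0.0000 0.0000 1.0000
    outer loop
      vertex 0.000 0.000 6.000
      vertex 5.000 30.000 6.000
      vertex 0.000 30.000 6.000
    endloop
  endfacet
  facet normal 0.0000 -1.0000 0.0000
    outer loop
      vertex 0.000 0.000 0.000
      vertex 22.000 0.000 0.000
      vertex 22.000 0.000 6.000
    endloop
  endfacet
  facet normal 0.0000 -1.0000 0.0000
    outer loop
      vertex 0.000 0.000 0.000
      vertex 22.000 0.000 6.000
      vertex 0.000 0.000 6.000
    endloop
  endfacet
  facet normal 1.0000 0.0000 0.0000
    outer loop
      vertex 22.000 0.000 0.000
      vertex 22.000 13.000 0.000
      vertex 22.000 13.000 6.000
    endloop
  endfacet
  facet normal 1.0000 0.0000 0.0000
    outer loop
      vertex 22.000 0.000 0.000
      vertex 22.000 13.000 6.000
      vertex 22.000 0.000 6.000
    endloop
  endfacet
  facet normal 0.0000 1.0000 0.0000
    outer loop
      vertex 22.000 13.000 0.000
      vertex 5.000 13.000 0.000
      vertex 5.000 13.000 6.000
    endloop
  endfacet
  facet normal 0.0000 1.0000 0.0000
    outer loop
      vertex 22.000 13.000 0.000
      vertex 5.000 13.000 6.000
      vertex 22.000 13.000 6.000
    endloop
  endfacet
  facet normal 1.0000 0.0000 0.0000
    outer loop
      vertex 5.000 13.000 0.000
      vertex 5.000 30.000 0.000
      vertex 5.000 30.000 6.000
    endloop
  endfacet
  facet normal 1.0000 0.0000 0.0000
    outer loop
      vertex 5.000 13.000 0.000
      vertex 5.000 30.000 6.000
      vertex 5.000 13.000 6.000
    endloop
  endfacet
  facet normal 0.0000 1.0000 0.0000
    outer loop
      vertex 5.000 30.000 0.000
      vertex 0.000 30.000 0.000
      vertex 0.000 30.000 6.000
    endloop
  endfacet
  facet normal 0.0000 1.0000 0.0000
    outer loop
      vertex 5.000 30.000 0.000
      vertex 0.000 30.000 6.000
      vertex 5.000 30.000 6.000
    endloop
  endfacet
  facet normal -1.0000 0.0000 0.0000
    outer loop
      vertex 0.000 30.000 0.000
      vertex 0.000 0.000 0.000
      vertex 0.000 0.000 6.000
    endloop
  endfacet
  facet normal -1.0000 0.0000 0.0000
    outer loop
      vertex 0.000 30.000 0.000
      vertex 0.000 0.000 6.000
      vertex 0.000 30.000 6.000
    endloop
  endfacet
endsolid part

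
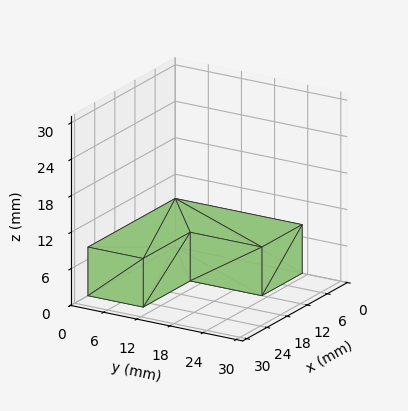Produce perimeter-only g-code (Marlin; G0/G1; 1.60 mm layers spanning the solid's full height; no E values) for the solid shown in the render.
Reading the render: the shape is an L-shaped prism: outer 26 × 23 mm, arm thicknesses ≈ 10 mm (horizontal) and 12 mm (vertical), extruded 8 mm in z (dimensions read to the nearest mm from the axis ticks). For the g-code, the solid's height is divided into equal slices at the stated Δz and each level perimeter traced with G1 moves after a G0 lift.

; perimeter-only toolpath
G21 ; units = mm
G90 ; absolute positioning
G28 ; home
; layer 1
G0 Z1.60
G0 X0.00 Y0.00
G1 X26.00 Y0.00
G1 X26.00 Y10.00
G1 X12.00 Y10.00
G1 X12.00 Y23.00
G1 X0.00 Y23.00
G1 X0.00 Y0.00
; layer 2
G0 Z3.20
G0 X0.00 Y0.00
G1 X26.00 Y0.00
G1 X26.00 Y10.00
G1 X12.00 Y10.00
G1 X12.00 Y23.00
G1 X0.00 Y23.00
G1 X0.00 Y0.00
; layer 3
G0 Z4.80
G0 X0.00 Y0.00
G1 X26.00 Y0.00
G1 X26.00 Y10.00
G1 X12.00 Y10.00
G1 X12.00 Y23.00
G1 X0.00 Y23.00
G1 X0.00 Y0.00
; layer 4
G0 Z6.40
G0 X0.00 Y0.00
G1 X26.00 Y0.00
G1 X26.00 Y10.00
G1 X12.00 Y10.00
G1 X12.00 Y23.00
G1 X0.00 Y23.00
G1 X0.00 Y0.00
; layer 5
G0 Z8.00
G0 X0.00 Y0.00
G1 X26.00 Y0.00
G1 X26.00 Y10.00
G1 X12.00 Y10.00
G1 X12.00 Y23.00
G1 X0.00 Y23.00
G1 X0.00 Y0.00
M2 ; end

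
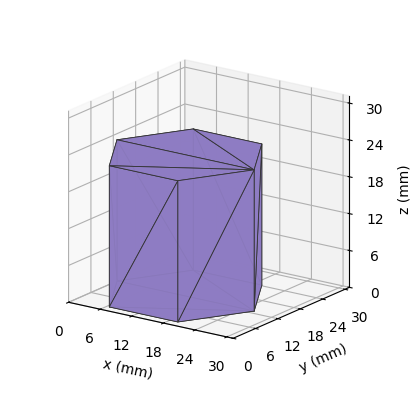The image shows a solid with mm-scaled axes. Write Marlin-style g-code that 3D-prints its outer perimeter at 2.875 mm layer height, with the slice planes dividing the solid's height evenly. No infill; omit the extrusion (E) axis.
Reading the render: the shape is a regular 6-sided prism (a cylinder approximated with 6 flat sides), circumscribed radius ≈ 13 mm, height ≈ 23 mm (dimensions read to the nearest mm from the axis ticks). For the g-code, the solid's height is divided into equal slices at the stated Δz and each level perimeter traced with G1 moves after a G0 lift.

; perimeter-only toolpath
G21 ; units = mm
G90 ; absolute positioning
G28 ; home
; layer 1
G0 Z2.875
G0 X26.000 Y13.000
G1 X19.500 Y24.258
G1 X6.500 Y24.258
G1 X0.000 Y13.000
G1 X6.500 Y1.742
G1 X19.500 Y1.742
G1 X26.000 Y13.000
; layer 2
G0 Z5.750
G0 X26.000 Y13.000
G1 X19.500 Y24.258
G1 X6.500 Y24.258
G1 X0.000 Y13.000
G1 X6.500 Y1.742
G1 X19.500 Y1.742
G1 X26.000 Y13.000
; layer 3
G0 Z8.625
G0 X26.000 Y13.000
G1 X19.500 Y24.258
G1 X6.500 Y24.258
G1 X0.000 Y13.000
G1 X6.500 Y1.742
G1 X19.500 Y1.742
G1 X26.000 Y13.000
; layer 4
G0 Z11.500
G0 X26.000 Y13.000
G1 X19.500 Y24.258
G1 X6.500 Y24.258
G1 X0.000 Y13.000
G1 X6.500 Y1.742
G1 X19.500 Y1.742
G1 X26.000 Y13.000
; layer 5
G0 Z14.375
G0 X26.000 Y13.000
G1 X19.500 Y24.258
G1 X6.500 Y24.258
G1 X0.000 Y13.000
G1 X6.500 Y1.742
G1 X19.500 Y1.742
G1 X26.000 Y13.000
; layer 6
G0 Z17.250
G0 X26.000 Y13.000
G1 X19.500 Y24.258
G1 X6.500 Y24.258
G1 X0.000 Y13.000
G1 X6.500 Y1.742
G1 X19.500 Y1.742
G1 X26.000 Y13.000
; layer 7
G0 Z20.125
G0 X26.000 Y13.000
G1 X19.500 Y24.258
G1 X6.500 Y24.258
G1 X0.000 Y13.000
G1 X6.500 Y1.742
G1 X19.500 Y1.742
G1 X26.000 Y13.000
; layer 8
G0 Z23.000
G0 X26.000 Y13.000
G1 X19.500 Y24.258
G1 X6.500 Y24.258
G1 X0.000 Y13.000
G1 X6.500 Y1.742
G1 X19.500 Y1.742
G1 X26.000 Y13.000
M2 ; end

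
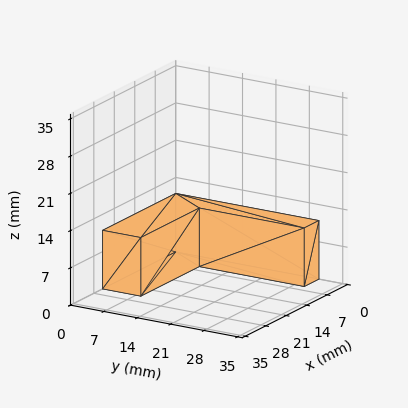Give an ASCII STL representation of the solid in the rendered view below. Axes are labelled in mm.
Reading the render: the shape is an L-shaped prism: outer 25 × 30 mm, arm thicknesses ≈ 8 mm (horizontal) and 5 mm (vertical), extruded 11 mm in z (dimensions read to the nearest mm from the axis ticks). For the STL, each face is triangulated and given an outward normal.

solid part
  facet normal 0.0000 0.0000 -1.0000
    outer loop
      vertex 25.00 8.00 0.00
      vertex 25.00 0.00 0.00
      vertex 0.00 0.00 0.00
    endloop
  endfacet
  facet normal 0.0000 0.0000 -1.0000
    outer loop
      vertex 5.00 8.00 0.00
      vertex 25.00 8.00 0.00
      vertex 0.00 0.00 0.00
    endloop
  endfacet
  facet normal 0.0000 0.0000 -1.0000
    outer loop
      vertex 5.00 30.00 0.00
      vertex 5.00 8.00 0.00
      vertex 0.00 0.00 0.00
    endloop
  endfacet
  facet normal 0.0000 0.0000 -1.0000
    outer loop
      vertex 0.00 30.00 0.00
      vertex 5.00 30.00 0.00
      vertex 0.00 0.00 0.00
    endloop
  endfacet
  facet normal 0.0000 0.0000 1.0000
    outer loop
      vertex 0.00 0.00 11.00
      vertex 25.00 0.00 11.00
      vertex 25.00 8.00 11.00
    endloop
  endfacet
  facet normal 0.0000 0.0000 1.0000
    outer loop
      vertex 0.00 0.00 11.00
      vertex 25.00 8.00 11.00
      vertex 5.00 8.00 11.00
    endloop
  endfacet
  facet normal 0.0000 0.0000 1.0000
    outer loop
      vertex 0.00 0.00 11.00
      vertex 5.00 8.00 11.00
      vertex 5.00 30.00 11.00
    endloop
  endfacet
  facet normal 0.0000 0.0000 1.0000
    outer loop
      vertex 0.00 0.00 11.00
      vertex 5.00 30.00 11.00
      vertex 0.00 30.00 11.00
    endloop
  endfacet
  facet normal 0.0000 -1.0000 0.0000
    outer loop
      vertex 0.00 0.00 0.00
      vertex 25.00 0.00 0.00
      vertex 25.00 0.00 11.00
    endloop
  endfacet
  facet normal 0.0000 -1.0000 0.0000
    outer loop
      vertex 0.00 0.00 0.00
      vertex 25.00 0.00 11.00
      vertex 0.00 0.00 11.00
    endloop
  endfacet
  facet normal 1.0000 0.0000 0.0000
    outer loop
      vertex 25.00 0.00 0.00
      vertex 25.00 8.00 0.00
      vertex 25.00 8.00 11.00
    endloop
  endfacet
  facet normal 1.0000 0.0000 0.0000
    outer loop
      vertex 25.00 0.00 0.00
      vertex 25.00 8.00 11.00
      vertex 25.00 0.00 11.00
    endloop
  endfacet
  facet normal 0.0000 1.0000 0.0000
    outer loop
      vertex 25.00 8.00 0.00
      vertex 5.00 8.00 0.00
      vertex 5.00 8.00 11.00
    endloop
  endfacet
  facet normal 0.0000 1.0000 0.0000
    outer loop
      vertex 25.00 8.00 0.00
      vertex 5.00 8.00 11.00
      vertex 25.00 8.00 11.00
    endloop
  endfacet
  facet normal 1.0000 0.0000 0.0000
    outer loop
      vertex 5.00 8.00 0.00
      vertex 5.00 30.00 0.00
      vertex 5.00 30.00 11.00
    endloop
  endfacet
  facet normal 1.0000 0.0000 0.0000
    outer loop
      vertex 5.00 8.00 0.00
      vertex 5.00 30.00 11.00
      vertex 5.00 8.00 11.00
    endloop
  endfacet
  facet normal 0.0000 1.0000 0.0000
    outer loop
      vertex 5.00 30.00 0.00
      vertex 0.00 30.00 0.00
      vertex 0.00 30.00 11.00
    endloop
  endfacet
  facet normal 0.0000 1.0000 0.0000
    outer loop
      vertex 5.00 30.00 0.00
      vertex 0.00 30.00 11.00
      vertex 5.00 30.00 11.00
    endloop
  endfacet
  facet normal -1.0000 0.0000 0.0000
    outer loop
      vertex 0.00 30.00 0.00
      vertex 0.00 0.00 0.00
      vertex 0.00 0.00 11.00
    endloop
  endfacet
  facet normal -1.0000 0.0000 0.0000
    outer loop
      vertex 0.00 30.00 0.00
      vertex 0.00 0.00 11.00
      vertex 0.00 30.00 11.00
    endloop
  endfacet
endsolid part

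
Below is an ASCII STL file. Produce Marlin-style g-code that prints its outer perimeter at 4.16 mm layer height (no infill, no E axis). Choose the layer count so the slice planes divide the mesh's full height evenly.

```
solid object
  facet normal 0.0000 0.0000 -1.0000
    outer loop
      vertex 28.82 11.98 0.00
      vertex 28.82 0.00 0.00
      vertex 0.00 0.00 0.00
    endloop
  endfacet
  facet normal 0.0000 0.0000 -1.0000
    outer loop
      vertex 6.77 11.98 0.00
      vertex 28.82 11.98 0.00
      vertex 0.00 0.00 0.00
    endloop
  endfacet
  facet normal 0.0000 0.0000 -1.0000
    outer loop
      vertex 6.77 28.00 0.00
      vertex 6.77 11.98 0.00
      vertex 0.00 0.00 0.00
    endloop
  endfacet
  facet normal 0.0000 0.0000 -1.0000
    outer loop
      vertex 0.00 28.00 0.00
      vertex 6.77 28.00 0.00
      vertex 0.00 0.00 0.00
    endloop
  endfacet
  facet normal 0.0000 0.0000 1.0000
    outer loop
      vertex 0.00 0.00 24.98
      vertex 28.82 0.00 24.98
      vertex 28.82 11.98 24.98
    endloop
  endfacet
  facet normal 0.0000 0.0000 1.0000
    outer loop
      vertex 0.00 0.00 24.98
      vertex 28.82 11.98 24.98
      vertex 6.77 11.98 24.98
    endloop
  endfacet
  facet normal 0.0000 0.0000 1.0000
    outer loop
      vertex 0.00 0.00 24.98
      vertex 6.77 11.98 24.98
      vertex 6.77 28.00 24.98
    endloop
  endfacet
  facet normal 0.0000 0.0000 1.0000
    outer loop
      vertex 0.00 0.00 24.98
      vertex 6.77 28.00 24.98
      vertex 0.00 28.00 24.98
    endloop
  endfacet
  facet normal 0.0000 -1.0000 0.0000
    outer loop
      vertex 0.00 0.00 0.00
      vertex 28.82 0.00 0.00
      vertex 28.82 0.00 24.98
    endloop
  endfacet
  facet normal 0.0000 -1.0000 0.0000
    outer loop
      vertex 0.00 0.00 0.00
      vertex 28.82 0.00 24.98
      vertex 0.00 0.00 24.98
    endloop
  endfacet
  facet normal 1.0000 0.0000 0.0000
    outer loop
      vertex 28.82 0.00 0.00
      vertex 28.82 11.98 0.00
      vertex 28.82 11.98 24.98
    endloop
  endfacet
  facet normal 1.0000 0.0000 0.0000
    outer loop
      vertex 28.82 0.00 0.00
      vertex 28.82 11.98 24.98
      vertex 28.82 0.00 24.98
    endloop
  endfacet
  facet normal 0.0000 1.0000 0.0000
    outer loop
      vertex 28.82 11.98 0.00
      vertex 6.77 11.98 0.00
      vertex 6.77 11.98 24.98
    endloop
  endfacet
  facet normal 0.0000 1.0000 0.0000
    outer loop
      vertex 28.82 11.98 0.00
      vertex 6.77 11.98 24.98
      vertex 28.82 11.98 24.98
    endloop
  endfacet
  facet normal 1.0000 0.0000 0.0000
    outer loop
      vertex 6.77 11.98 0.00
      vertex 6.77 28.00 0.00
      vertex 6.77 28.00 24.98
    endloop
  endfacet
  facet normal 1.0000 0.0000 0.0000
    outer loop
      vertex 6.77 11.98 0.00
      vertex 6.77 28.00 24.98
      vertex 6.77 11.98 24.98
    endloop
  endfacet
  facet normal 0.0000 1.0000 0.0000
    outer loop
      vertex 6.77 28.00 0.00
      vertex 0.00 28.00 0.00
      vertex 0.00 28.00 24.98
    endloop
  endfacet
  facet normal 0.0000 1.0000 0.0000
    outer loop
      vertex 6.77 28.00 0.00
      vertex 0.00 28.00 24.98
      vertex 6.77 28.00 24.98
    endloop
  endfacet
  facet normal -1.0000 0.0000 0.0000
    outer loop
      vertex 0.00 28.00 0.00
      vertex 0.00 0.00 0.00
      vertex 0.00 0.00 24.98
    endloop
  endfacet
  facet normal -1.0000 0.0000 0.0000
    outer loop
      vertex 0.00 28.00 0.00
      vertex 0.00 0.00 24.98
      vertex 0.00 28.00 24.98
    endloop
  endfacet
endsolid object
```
; perimeter-only toolpath
G21 ; units = mm
G90 ; absolute positioning
G28 ; home
; layer 1
G0 Z4.16
G0 X0.00 Y0.00
G1 X28.82 Y0.00
G1 X28.82 Y11.98
G1 X6.77 Y11.98
G1 X6.77 Y28.00
G1 X0.00 Y28.00
G1 X0.00 Y0.00
; layer 2
G0 Z8.33
G0 X0.00 Y0.00
G1 X28.82 Y0.00
G1 X28.82 Y11.98
G1 X6.77 Y11.98
G1 X6.77 Y28.00
G1 X0.00 Y28.00
G1 X0.00 Y0.00
; layer 3
G0 Z12.49
G0 X0.00 Y0.00
G1 X28.82 Y0.00
G1 X28.82 Y11.98
G1 X6.77 Y11.98
G1 X6.77 Y28.00
G1 X0.00 Y28.00
G1 X0.00 Y0.00
; layer 4
G0 Z16.65
G0 X0.00 Y0.00
G1 X28.82 Y0.00
G1 X28.82 Y11.98
G1 X6.77 Y11.98
G1 X6.77 Y28.00
G1 X0.00 Y28.00
G1 X0.00 Y0.00
; layer 5
G0 Z20.82
G0 X0.00 Y0.00
G1 X28.82 Y0.00
G1 X28.82 Y11.98
G1 X6.77 Y11.98
G1 X6.77 Y28.00
G1 X0.00 Y28.00
G1 X0.00 Y0.00
; layer 6
G0 Z24.98
G0 X0.00 Y0.00
G1 X28.82 Y0.00
G1 X28.82 Y11.98
G1 X6.77 Y11.98
G1 X6.77 Y28.00
G1 X0.00 Y28.00
G1 X0.00 Y0.00
M2 ; end

The solid is an L-shaped prism: outer 28.8 × 28 mm, arm thicknesses ≈ 12 mm (horizontal) and 6.77 mm (vertical), extruded 25 mm in z. Slicing at Δz = 4.16 mm — 6 equal slices spanning the solid's height, so layer i sits at z = i·h/6 — gives 6 non-empty perimeters. Each is a 6-segment closed polygon; G0 lifts to the layer z and rapids to the start vertex, then G1 traces the edges.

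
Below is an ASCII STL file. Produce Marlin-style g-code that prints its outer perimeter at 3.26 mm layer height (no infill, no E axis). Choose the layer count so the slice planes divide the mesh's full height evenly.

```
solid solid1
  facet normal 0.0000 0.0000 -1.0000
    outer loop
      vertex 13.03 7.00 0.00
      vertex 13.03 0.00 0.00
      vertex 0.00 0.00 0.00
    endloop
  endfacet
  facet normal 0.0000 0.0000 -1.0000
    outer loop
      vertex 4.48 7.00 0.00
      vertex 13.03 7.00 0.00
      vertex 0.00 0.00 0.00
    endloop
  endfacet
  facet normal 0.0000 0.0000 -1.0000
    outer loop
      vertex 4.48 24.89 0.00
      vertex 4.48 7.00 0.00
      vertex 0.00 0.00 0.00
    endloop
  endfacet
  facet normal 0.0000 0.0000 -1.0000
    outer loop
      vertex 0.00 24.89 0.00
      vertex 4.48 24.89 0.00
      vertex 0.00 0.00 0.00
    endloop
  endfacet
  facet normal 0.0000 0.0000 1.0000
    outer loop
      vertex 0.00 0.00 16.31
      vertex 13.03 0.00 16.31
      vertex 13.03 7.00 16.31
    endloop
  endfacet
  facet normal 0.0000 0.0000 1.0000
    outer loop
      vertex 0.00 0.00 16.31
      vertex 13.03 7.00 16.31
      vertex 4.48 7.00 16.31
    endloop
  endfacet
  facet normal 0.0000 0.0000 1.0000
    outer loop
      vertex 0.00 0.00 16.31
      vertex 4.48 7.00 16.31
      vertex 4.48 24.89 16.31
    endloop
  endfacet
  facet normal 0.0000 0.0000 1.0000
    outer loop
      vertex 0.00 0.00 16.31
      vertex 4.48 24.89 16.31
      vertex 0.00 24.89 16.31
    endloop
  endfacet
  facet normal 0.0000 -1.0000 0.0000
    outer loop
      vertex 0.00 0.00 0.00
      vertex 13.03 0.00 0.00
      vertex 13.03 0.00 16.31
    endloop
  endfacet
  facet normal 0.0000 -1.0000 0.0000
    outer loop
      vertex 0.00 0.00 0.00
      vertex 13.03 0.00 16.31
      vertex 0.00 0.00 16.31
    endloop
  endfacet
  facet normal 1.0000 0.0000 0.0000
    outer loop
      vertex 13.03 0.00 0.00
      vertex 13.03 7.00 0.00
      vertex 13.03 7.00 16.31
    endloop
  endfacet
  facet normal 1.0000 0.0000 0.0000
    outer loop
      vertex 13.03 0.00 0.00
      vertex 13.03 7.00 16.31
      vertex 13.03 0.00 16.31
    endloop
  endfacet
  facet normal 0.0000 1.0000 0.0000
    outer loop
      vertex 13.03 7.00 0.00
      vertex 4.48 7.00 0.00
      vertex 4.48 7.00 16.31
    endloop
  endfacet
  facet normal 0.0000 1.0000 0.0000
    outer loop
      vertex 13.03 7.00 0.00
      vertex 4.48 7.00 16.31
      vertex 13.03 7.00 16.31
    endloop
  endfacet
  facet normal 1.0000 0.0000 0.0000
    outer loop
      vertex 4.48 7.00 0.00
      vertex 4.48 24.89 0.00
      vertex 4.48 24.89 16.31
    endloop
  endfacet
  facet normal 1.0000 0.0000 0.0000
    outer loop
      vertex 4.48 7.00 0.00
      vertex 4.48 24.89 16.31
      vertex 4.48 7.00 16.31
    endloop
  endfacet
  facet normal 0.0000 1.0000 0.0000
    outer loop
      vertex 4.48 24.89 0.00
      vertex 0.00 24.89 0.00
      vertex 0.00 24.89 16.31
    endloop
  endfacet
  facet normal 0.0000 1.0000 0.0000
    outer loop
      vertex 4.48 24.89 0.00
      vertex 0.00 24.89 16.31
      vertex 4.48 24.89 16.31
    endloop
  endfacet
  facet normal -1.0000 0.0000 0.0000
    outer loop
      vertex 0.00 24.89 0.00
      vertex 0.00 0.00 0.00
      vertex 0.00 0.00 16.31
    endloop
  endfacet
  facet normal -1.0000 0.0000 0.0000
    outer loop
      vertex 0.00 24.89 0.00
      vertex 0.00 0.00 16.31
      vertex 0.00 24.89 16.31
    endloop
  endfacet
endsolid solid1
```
; perimeter-only toolpath
G21 ; units = mm
G90 ; absolute positioning
G28 ; home
; layer 1
G0 Z3.26
G0 X0.00 Y0.00
G1 X13.03 Y0.00
G1 X13.03 Y7.00
G1 X4.48 Y7.00
G1 X4.48 Y24.89
G1 X0.00 Y24.89
G1 X0.00 Y0.00
; layer 2
G0 Z6.52
G0 X0.00 Y0.00
G1 X13.03 Y0.00
G1 X13.03 Y7.00
G1 X4.48 Y7.00
G1 X4.48 Y24.89
G1 X0.00 Y24.89
G1 X0.00 Y0.00
; layer 3
G0 Z9.79
G0 X0.00 Y0.00
G1 X13.03 Y0.00
G1 X13.03 Y7.00
G1 X4.48 Y7.00
G1 X4.48 Y24.89
G1 X0.00 Y24.89
G1 X0.00 Y0.00
; layer 4
G0 Z13.05
G0 X0.00 Y0.00
G1 X13.03 Y0.00
G1 X13.03 Y7.00
G1 X4.48 Y7.00
G1 X4.48 Y24.89
G1 X0.00 Y24.89
G1 X0.00 Y0.00
; layer 5
G0 Z16.31
G0 X0.00 Y0.00
G1 X13.03 Y0.00
G1 X13.03 Y7.00
G1 X4.48 Y7.00
G1 X4.48 Y24.89
G1 X0.00 Y24.89
G1 X0.00 Y0.00
M2 ; end

The solid is an L-shaped prism: outer 13 × 24.9 mm, arm thicknesses ≈ 7 mm (horizontal) and 4.48 mm (vertical), extruded 16.3 mm in z. Slicing at Δz = 3.26 mm — 5 equal slices spanning the solid's height, so layer i sits at z = i·h/5 — gives 5 non-empty perimeters. Each is a 6-segment closed polygon; G0 lifts to the layer z and rapids to the start vertex, then G1 traces the edges.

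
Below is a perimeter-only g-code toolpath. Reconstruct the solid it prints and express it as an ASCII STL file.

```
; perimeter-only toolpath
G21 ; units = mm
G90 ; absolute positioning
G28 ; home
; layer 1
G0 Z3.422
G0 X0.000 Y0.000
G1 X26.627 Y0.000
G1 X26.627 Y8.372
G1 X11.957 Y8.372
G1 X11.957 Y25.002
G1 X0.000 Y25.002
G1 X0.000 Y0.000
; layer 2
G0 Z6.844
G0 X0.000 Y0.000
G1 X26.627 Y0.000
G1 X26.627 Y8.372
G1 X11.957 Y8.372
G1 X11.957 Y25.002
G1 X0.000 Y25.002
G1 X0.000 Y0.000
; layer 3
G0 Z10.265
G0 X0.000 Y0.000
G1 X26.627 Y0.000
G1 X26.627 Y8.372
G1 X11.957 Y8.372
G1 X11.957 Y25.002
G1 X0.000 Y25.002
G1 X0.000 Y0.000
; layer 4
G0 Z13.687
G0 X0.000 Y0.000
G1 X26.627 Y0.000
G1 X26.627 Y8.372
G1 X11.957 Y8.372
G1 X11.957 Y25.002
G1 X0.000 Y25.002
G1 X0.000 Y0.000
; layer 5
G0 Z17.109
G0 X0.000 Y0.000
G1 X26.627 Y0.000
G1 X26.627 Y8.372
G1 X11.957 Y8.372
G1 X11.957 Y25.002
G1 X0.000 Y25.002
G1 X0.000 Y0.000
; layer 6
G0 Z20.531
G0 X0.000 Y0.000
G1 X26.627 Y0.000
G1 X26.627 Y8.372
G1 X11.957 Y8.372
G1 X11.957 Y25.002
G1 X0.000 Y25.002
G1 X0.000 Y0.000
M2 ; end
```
solid part
  facet normal 0.0000 0.0000 -1.0000
    outer loop
      vertex 26.627 8.372 0.000
      vertex 26.627 0.000 0.000
      vertex 0.000 0.000 0.000
    endloop
  endfacet
  facet normal 0.0000 0.0000 -1.0000
    outer loop
      vertex 11.957 8.372 0.000
      vertex 26.627 8.372 0.000
      vertex 0.000 0.000 0.000
    endloop
  endfacet
  facet normal 0.0000 0.0000 -1.0000
    outer loop
      vertex 11.957 25.002 0.000
      vertex 11.957 8.372 0.000
      vertex 0.000 0.000 0.000
    endloop
  endfacet
  facet normal 0.0000 0.0000 -1.0000
    outer loop
      vertex 0.000 25.002 0.000
      vertex 11.957 25.002 0.000
      vertex 0.000 0.000 0.000
    endloop
  endfacet
  facet normal 0.0000 0.0000 1.0000
    outer loop
      vertex 0.000 0.000 20.531
      vertex 26.627 0.000 20.531
      vertex 26.627 8.372 20.531
    endloop
  endfacet
  facet normal 0.0000 0.0000 1.0000
    outer loop
      vertex 0.000 0.000 20.531
      vertex 26.627 8.372 20.531
      vertex 11.957 8.372 20.531
    endloop
  endfacet
  facet normal 0.0000 0.0000 1.0000
    outer loop
      vertex 0.000 0.000 20.531
      vertex 11.957 8.372 20.531
      vertex 11.957 25.002 20.531
    endloop
  endfacet
  facet normal 0.0000 0.0000 1.0000
    outer loop
      vertex 0.000 0.000 20.531
      vertex 11.957 25.002 20.531
      vertex 0.000 25.002 20.531
    endloop
  endfacet
  facet normal 0.0000 -1.0000 0.0000
    outer loop
      vertex 0.000 0.000 0.000
      vertex 26.627 0.000 0.000
      vertex 26.627 0.000 20.531
    endloop
  endfacet
  facet normal 0.0000 -1.0000 0.0000
    outer loop
      vertex 0.000 0.000 0.000
      vertex 26.627 0.000 20.531
      vertex 0.000 0.000 20.531
    endloop
  endfacet
  facet normal 1.0000 0.0000 0.0000
    outer loop
      vertex 26.627 0.000 0.000
      vertex 26.627 8.372 0.000
      vertex 26.627 8.372 20.531
    endloop
  endfacet
  facet normal 1.0000 0.0000 0.0000
    outer loop
      vertex 26.627 0.000 0.000
      vertex 26.627 8.372 20.531
      vertex 26.627 0.000 20.531
    endloop
  endfacet
  facet normal 0.0000 1.0000 0.0000
    outer loop
      vertex 26.627 8.372 0.000
      vertex 11.957 8.372 0.000
      vertex 11.957 8.372 20.531
    endloop
  endfacet
  facet normal 0.0000 1.0000 0.0000
    outer loop
      vertex 26.627 8.372 0.000
      vertex 11.957 8.372 20.531
      vertex 26.627 8.372 20.531
    endloop
  endfacet
  facet normal 1.0000 0.0000 0.0000
    outer loop
      vertex 11.957 8.372 0.000
      vertex 11.957 25.002 0.000
      vertex 11.957 25.002 20.531
    endloop
  endfacet
  facet normal 1.0000 0.0000 0.0000
    outer loop
      vertex 11.957 8.372 0.000
      vertex 11.957 25.002 20.531
      vertex 11.957 8.372 20.531
    endloop
  endfacet
  facet normal 0.0000 1.0000 0.0000
    outer loop
      vertex 11.957 25.002 0.000
      vertex 0.000 25.002 0.000
      vertex 0.000 25.002 20.531
    endloop
  endfacet
  facet normal 0.0000 1.0000 0.0000
    outer loop
      vertex 11.957 25.002 0.000
      vertex 0.000 25.002 20.531
      vertex 11.957 25.002 20.531
    endloop
  endfacet
  facet normal -1.0000 0.0000 0.0000
    outer loop
      vertex 0.000 25.002 0.000
      vertex 0.000 0.000 0.000
      vertex 0.000 0.000 20.531
    endloop
  endfacet
  facet normal -1.0000 0.0000 0.0000
    outer loop
      vertex 0.000 25.002 0.000
      vertex 0.000 0.000 20.531
      vertex 0.000 25.002 20.531
    endloop
  endfacet
endsolid part

The G0 Z moves step by Δz≈3.422 mm. Every layer's G1 loop is the same polygon, so the solid is a straight extrusion of it from z=0 to z≈20.5. Closing with flat bottom and top caps and triangulating gives 20 facets — an L-shaped prism: outer 26.6 × 25 mm, arm thicknesses ≈ 8.37 mm (horizontal) and 12 mm (vertical), extruded 20.5 mm in z.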